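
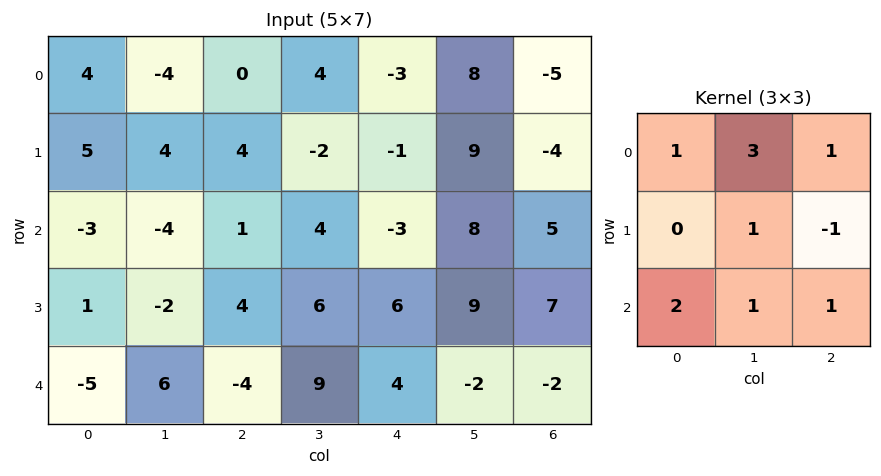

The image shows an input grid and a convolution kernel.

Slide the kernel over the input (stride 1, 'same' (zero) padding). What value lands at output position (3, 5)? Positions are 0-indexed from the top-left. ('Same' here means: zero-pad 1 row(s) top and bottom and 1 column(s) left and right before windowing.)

32

The receptive field on the zero-padded input at this output position is [-3 8 5 / 6 9 7 / 4 -2 -2]. Elementwise product with the kernel and sum: -3·1 + 8·3 + 5·1 + 9·1 + 7·-1 + 4·2 + -2·1 + -2·1.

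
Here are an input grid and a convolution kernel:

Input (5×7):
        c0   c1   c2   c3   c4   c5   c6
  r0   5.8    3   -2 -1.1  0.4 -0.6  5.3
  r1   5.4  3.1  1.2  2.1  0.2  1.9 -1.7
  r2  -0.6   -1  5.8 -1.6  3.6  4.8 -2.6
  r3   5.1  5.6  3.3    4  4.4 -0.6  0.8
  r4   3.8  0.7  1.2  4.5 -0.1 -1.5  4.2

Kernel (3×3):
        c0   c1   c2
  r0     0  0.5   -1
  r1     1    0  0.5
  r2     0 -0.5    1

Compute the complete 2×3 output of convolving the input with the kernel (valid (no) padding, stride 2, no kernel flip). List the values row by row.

Output[0,0]: The receptive field on the input at this output position is [5.8 3 -2 / 5.4 3.1 1.2 / -0.6 -1 5.8]. Elementwise product with the kernel and sum: 3·0.5 + -2·-1 + 5.4·1 + 1.2·0.5 + -1·-0.5 + 5.8·1.
Output[0,1]: The receptive field on the input at this output position is [-2 -1.1 0.4 / 1.2 2.1 0.2 / 5.8 -1.6 3.6]. Elementwise product with the kernel and sum: -1.1·0.5 + 0.4·-1 + 1.2·1 + 0.2·0.5 + -1.6·-0.5 + 3.6·1.

15.8 4.75 -11.25
1.3 -1.25 14.75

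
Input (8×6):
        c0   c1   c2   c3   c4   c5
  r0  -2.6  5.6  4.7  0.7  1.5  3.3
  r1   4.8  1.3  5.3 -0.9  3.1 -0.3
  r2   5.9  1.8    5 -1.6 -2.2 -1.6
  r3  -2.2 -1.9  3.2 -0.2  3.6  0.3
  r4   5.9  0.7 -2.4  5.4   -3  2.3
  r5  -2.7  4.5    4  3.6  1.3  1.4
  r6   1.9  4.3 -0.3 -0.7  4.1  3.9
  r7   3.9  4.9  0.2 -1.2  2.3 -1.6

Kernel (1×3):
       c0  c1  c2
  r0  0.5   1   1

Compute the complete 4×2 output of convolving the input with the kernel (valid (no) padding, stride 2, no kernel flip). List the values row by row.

9 4.55
9.75 -1.3
1.25 1.2
4.95 3.25

Output[0,0]: The receptive field on the input at this output position is [-2.6 5.6 4.7]. Elementwise product with the kernel and sum: -2.6·0.5 + 5.6·1 + 4.7·1.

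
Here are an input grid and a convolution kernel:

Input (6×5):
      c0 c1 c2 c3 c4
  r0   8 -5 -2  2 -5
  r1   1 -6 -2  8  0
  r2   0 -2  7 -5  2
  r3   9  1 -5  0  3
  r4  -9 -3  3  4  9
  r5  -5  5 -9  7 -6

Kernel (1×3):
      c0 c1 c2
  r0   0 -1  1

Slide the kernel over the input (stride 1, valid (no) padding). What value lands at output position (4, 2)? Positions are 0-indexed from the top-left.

5

The receptive field on the input at this output position is [3 4 9]. Elementwise product with the kernel and sum: 4·-1 + 9·1.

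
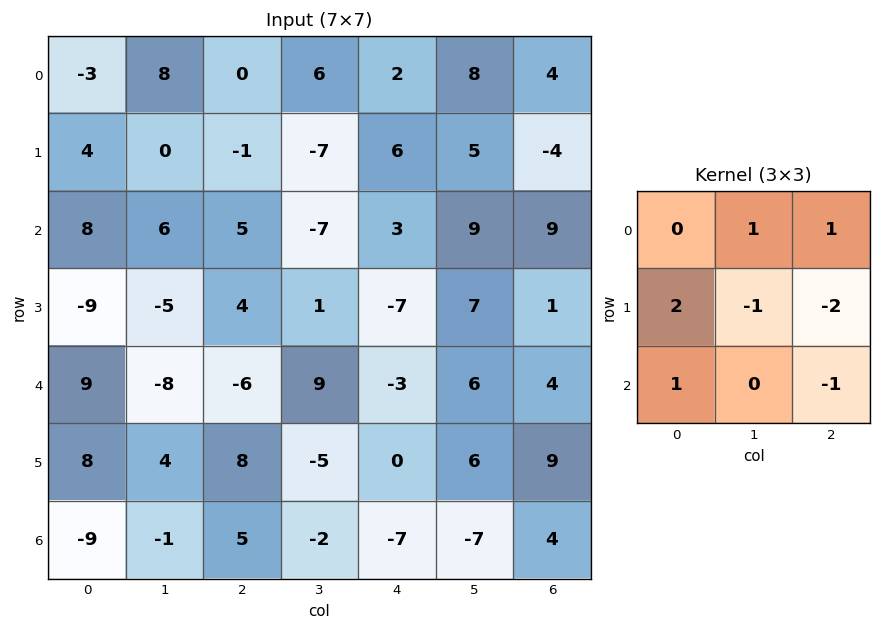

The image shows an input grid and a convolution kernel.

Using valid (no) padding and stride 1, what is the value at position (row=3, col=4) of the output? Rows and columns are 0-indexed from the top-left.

-21

The receptive field on the input at this output position is [-7 7 1 / -3 6 4 / 0 6 9]. Elementwise product with the kernel and sum: 7·1 + 1·1 + -3·2 + 6·-1 + 4·-2 + 0·1 + 9·-1.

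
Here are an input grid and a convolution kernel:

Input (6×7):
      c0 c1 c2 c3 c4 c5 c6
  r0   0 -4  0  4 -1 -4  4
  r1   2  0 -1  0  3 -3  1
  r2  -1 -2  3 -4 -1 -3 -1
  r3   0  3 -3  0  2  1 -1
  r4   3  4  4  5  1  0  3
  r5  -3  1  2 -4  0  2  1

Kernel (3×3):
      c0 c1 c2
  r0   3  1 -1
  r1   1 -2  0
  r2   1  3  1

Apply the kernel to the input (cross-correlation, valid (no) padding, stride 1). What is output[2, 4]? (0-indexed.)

The receptive field on the input at this output position is [-1 -3 -1 / 2 1 -1 / 1 0 3]. Elementwise product with the kernel and sum: -1·3 + -3·1 + -1·-1 + 2·1 + 1·-2 + 1·1 + 0·3 + 3·1.

-1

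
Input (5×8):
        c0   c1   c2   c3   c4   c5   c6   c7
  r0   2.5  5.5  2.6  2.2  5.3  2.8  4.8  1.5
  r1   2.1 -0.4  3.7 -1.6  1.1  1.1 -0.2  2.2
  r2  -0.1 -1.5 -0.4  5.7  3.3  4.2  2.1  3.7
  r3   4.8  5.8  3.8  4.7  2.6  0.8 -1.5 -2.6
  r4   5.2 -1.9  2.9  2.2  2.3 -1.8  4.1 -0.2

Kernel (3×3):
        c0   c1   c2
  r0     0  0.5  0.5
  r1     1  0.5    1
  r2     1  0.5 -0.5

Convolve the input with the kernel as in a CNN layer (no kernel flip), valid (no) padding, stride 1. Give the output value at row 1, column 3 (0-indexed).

18.25

The receptive field on the input at this output position is [-1.6 1.1 1.1 / 5.7 3.3 4.2 / 4.7 2.6 0.8]. Elementwise product with the kernel and sum: 1.1·0.5 + 1.1·0.5 + 5.7·1 + 3.3·0.5 + 4.2·1 + 4.7·1 + 2.6·0.5 + 0.8·-0.5.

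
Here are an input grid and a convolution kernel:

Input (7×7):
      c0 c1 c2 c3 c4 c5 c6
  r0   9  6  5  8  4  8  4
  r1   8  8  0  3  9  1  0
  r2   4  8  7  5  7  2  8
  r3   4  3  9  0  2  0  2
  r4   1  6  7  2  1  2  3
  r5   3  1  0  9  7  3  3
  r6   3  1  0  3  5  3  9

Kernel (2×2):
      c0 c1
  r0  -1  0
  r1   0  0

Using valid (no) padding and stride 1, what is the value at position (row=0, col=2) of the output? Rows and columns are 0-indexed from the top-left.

The receptive field on the input at this output position is [5 8 / 0 3]. Elementwise product with the kernel and sum: 5·-1.

-5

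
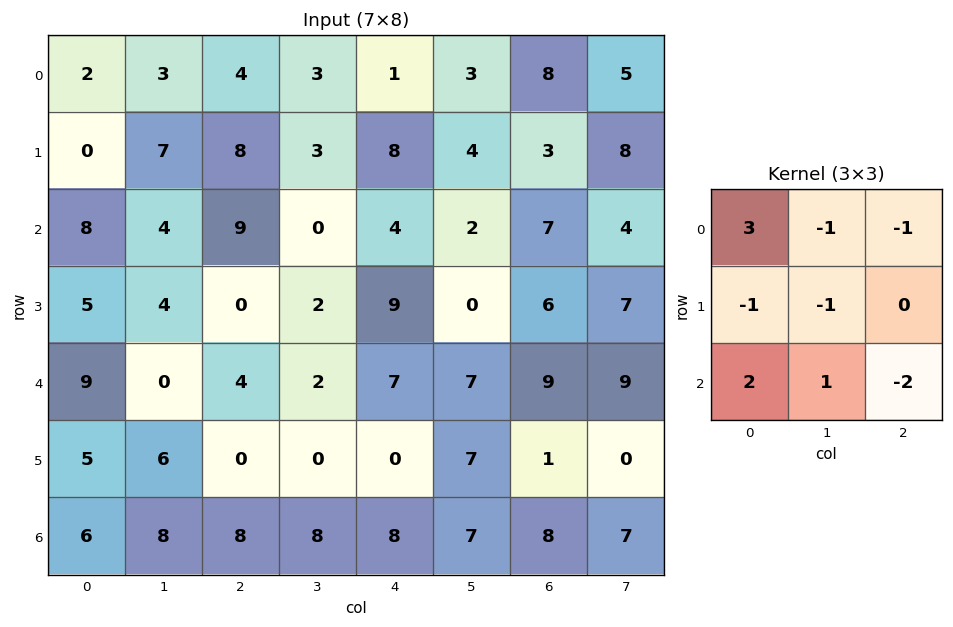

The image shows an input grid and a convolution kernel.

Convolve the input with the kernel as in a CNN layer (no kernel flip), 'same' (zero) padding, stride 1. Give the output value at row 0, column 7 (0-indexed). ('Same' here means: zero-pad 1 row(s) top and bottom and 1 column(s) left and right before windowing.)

The receptive field on the zero-padded input at this output position is [0 0 0 / 8 5 0 / 3 8 0]. Elementwise product with the kernel and sum: 0·3 + 0·-1 + 0·-1 + 8·-1 + 5·-1 + 3·2 + 8·1 + 0·-2.

1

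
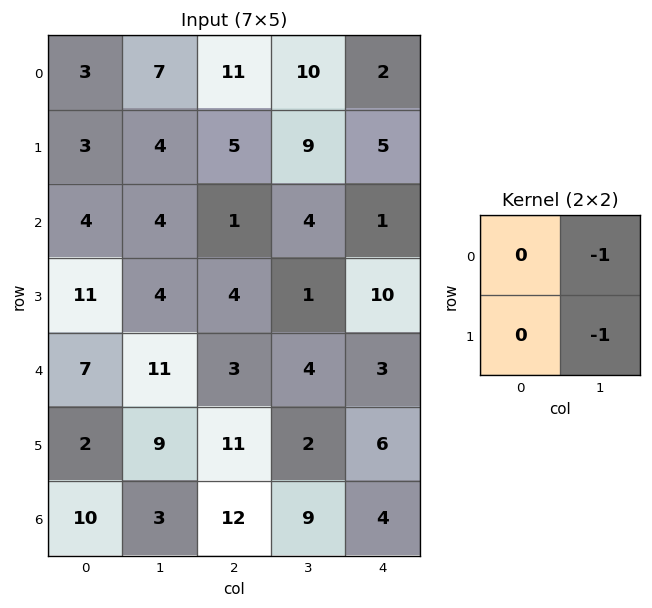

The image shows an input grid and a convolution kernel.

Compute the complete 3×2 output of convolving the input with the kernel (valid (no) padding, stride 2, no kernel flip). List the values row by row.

Output[0,0]: The receptive field on the input at this output position is [3 7 / 3 4]. Elementwise product with the kernel and sum: 7·-1 + 4·-1.

-11 -19
-8 -5
-20 -6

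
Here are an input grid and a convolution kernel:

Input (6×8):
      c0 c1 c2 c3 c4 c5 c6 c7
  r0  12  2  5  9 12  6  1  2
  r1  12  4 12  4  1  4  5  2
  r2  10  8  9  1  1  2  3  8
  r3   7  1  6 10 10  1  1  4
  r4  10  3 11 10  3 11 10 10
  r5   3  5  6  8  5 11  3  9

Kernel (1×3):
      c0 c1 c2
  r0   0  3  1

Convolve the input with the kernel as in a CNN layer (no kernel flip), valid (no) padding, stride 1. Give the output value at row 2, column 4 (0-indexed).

The receptive field on the input at this output position is [1 2 3]. Elementwise product with the kernel and sum: 2·3 + 3·1.

9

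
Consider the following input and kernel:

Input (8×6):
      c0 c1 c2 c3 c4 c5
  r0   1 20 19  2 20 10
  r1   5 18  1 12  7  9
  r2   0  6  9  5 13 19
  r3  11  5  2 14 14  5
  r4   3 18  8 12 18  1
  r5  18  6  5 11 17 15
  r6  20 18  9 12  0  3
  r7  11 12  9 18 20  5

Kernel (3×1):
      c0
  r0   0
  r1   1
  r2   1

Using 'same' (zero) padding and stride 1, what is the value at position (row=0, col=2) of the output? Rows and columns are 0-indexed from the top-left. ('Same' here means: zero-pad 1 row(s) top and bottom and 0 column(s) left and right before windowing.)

20

The receptive field on the zero-padded input at this output position is [0 / 19 / 1]. Elementwise product with the kernel and sum: 19·1 + 1·1.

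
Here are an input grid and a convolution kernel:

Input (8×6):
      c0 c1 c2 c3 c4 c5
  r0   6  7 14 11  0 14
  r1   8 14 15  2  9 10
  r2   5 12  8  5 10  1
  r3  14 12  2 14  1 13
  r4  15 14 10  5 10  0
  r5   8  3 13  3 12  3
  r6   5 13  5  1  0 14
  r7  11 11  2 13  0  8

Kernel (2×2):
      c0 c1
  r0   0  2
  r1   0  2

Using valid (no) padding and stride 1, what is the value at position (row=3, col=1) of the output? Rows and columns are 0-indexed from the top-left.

The receptive field on the input at this output position is [12 2 / 14 10]. Elementwise product with the kernel and sum: 2·2 + 10·2.

24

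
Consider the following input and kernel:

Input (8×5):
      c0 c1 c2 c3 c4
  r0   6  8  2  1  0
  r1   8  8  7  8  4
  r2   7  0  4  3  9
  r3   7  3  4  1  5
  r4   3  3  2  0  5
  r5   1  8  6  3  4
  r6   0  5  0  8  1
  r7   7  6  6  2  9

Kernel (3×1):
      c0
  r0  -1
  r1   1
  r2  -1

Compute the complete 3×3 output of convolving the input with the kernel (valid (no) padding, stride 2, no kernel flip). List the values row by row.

-5 1 -5
-3 -2 -9
-2 4 -2

Output[0,0]: The receptive field on the input at this output position is [6 / 8 / 7]. Elementwise product with the kernel and sum: 6·-1 + 8·1 + 7·-1.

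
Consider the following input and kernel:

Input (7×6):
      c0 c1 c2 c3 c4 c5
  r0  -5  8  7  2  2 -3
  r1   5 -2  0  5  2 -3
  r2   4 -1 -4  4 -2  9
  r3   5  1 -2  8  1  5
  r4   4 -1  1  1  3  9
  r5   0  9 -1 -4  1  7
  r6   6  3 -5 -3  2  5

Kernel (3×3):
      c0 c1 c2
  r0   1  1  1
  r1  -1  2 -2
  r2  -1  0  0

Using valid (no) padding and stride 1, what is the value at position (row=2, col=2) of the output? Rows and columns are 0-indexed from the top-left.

13

The receptive field on the input at this output position is [-4 4 -2 / -2 8 1 / 1 1 3]. Elementwise product with the kernel and sum: -4·1 + 4·1 + -2·1 + -2·-1 + 8·2 + 1·-2 + 1·-1.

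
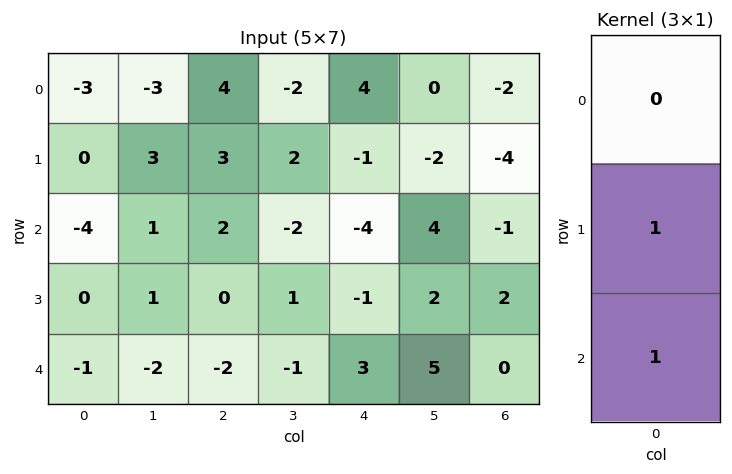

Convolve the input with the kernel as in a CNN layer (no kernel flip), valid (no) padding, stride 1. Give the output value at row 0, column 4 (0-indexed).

The receptive field on the input at this output position is [4 / -1 / -4]. Elementwise product with the kernel and sum: -1·1 + -4·1.

-5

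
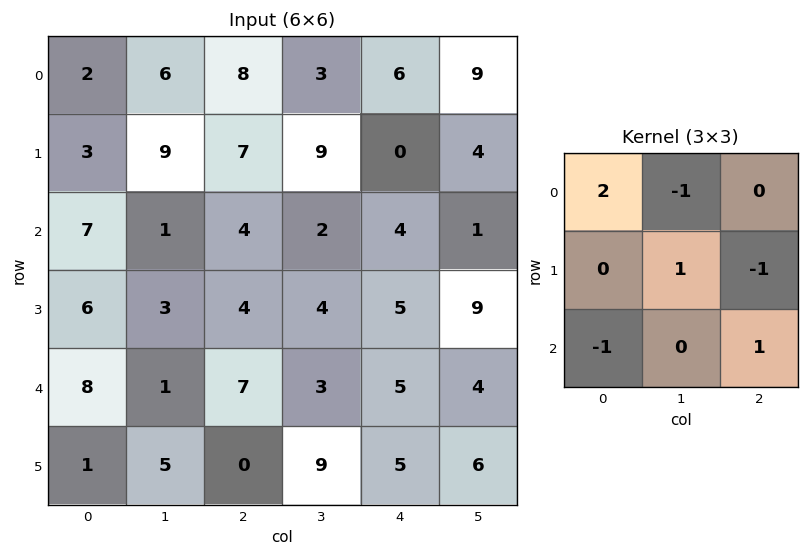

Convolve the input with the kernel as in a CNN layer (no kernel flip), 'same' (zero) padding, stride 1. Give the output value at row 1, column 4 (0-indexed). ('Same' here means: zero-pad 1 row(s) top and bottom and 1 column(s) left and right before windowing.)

-5

The receptive field on the zero-padded input at this output position is [3 6 9 / 9 0 4 / 2 4 1]. Elementwise product with the kernel and sum: 3·2 + 6·-1 + 0·1 + 4·-1 + 2·-1 + 1·1.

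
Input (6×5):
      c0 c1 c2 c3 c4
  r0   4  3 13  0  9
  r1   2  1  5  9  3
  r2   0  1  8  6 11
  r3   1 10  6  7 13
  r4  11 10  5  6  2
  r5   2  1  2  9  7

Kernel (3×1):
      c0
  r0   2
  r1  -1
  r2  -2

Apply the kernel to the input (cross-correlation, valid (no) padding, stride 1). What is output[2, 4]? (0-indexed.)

5

The receptive field on the input at this output position is [11 / 13 / 2]. Elementwise product with the kernel and sum: 11·2 + 13·-1 + 2·-2.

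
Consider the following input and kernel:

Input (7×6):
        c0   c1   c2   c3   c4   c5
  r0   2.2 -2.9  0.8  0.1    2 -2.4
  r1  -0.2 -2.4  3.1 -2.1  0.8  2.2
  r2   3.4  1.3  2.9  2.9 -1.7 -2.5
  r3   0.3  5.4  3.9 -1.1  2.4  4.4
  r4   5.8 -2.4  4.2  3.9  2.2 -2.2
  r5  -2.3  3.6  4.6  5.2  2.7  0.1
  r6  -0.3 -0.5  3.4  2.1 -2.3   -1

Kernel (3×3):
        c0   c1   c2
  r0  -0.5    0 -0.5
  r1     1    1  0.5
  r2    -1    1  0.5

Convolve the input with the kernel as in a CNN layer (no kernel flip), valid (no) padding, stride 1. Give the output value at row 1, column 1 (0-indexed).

The receptive field on the input at this output position is [-2.4 3.1 -2.1 / 1.3 2.9 2.9 / 5.4 3.9 -1.1]. Elementwise product with the kernel and sum: -2.4·-0.5 + -2.1·-0.5 + 1.3·1 + 2.9·1 + 2.9·0.5 + 5.4·-1 + 3.9·1 + -1.1·0.5.

5.85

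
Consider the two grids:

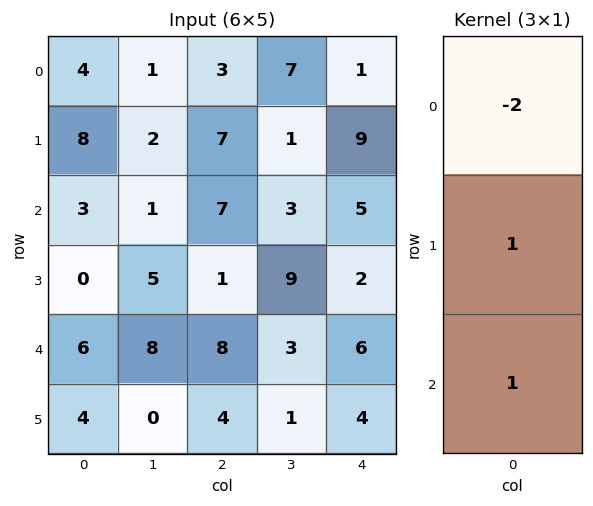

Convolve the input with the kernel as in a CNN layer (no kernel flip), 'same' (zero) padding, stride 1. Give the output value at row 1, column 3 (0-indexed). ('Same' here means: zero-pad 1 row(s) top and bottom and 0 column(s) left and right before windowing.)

The receptive field on the zero-padded input at this output position is [7 / 1 / 3]. Elementwise product with the kernel and sum: 7·-2 + 1·1 + 3·1.

-10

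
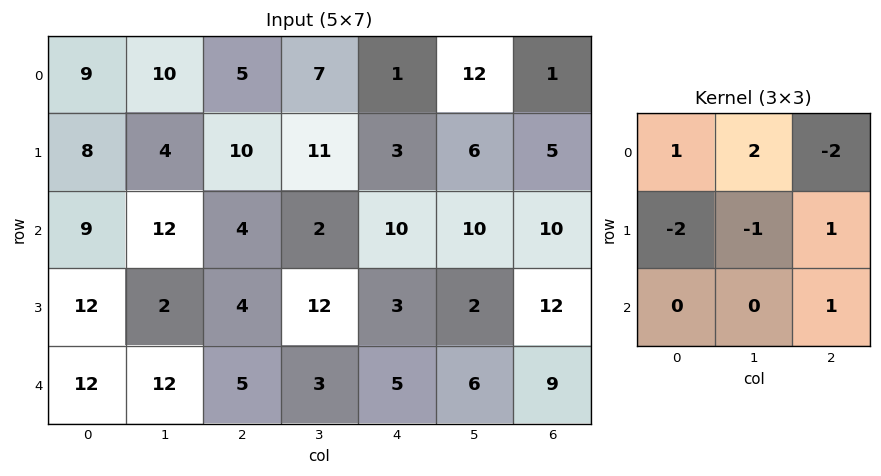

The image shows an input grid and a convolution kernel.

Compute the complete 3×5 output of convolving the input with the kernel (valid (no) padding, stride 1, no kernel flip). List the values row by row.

Output[0,0]: The receptive field on the input at this output position is [9 10 5 / 8 4 10 / 9 12 4]. Elementwise product with the kernel and sum: 9·1 + 10·2 + 5·-2 + 8·-2 + 4·-1 + 10·1 + 4·1.

13 1 -1 -24 26
-26 -12 29 3 -3
8 23 -24 -17 23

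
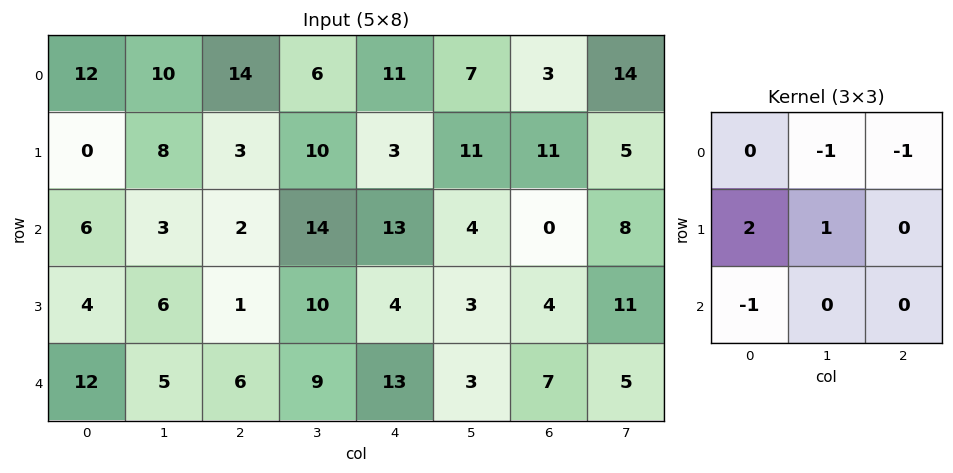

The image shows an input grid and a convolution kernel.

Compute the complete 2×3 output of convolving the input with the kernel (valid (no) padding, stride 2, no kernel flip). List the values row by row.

Output[0,0]: The receptive field on the input at this output position is [12 10 14 / 0 8 3 / 6 3 2]. Elementwise product with the kernel and sum: 10·-1 + 14·-1 + 0·2 + 8·1 + 6·-1.
Output[0,1]: The receptive field on the input at this output position is [14 6 11 / 3 10 3 / 2 14 13]. Elementwise product with the kernel and sum: 6·-1 + 11·-1 + 3·2 + 10·1 + 2·-1.

-22 -3 -6
-3 -21 -6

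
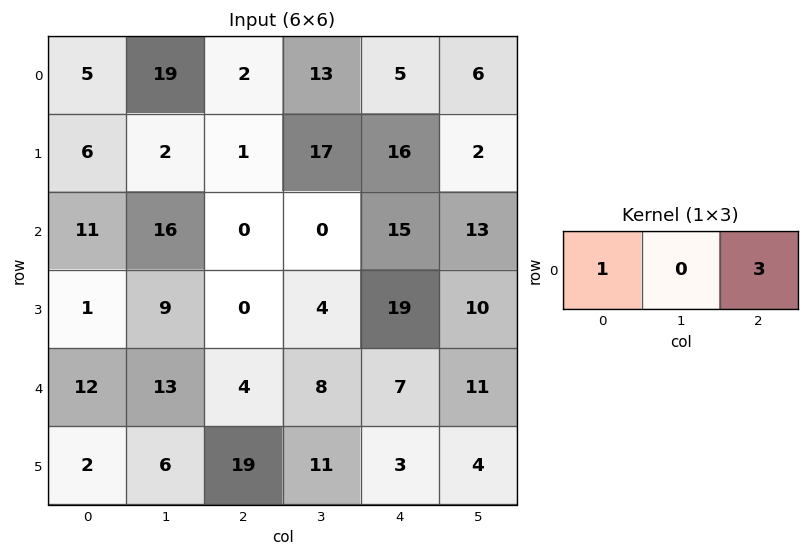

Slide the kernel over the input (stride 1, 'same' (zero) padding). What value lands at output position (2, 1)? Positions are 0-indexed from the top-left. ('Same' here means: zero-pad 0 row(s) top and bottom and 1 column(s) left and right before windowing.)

The receptive field on the zero-padded input at this output position is [11 16 0]. Elementwise product with the kernel and sum: 11·1 + 0·3.

11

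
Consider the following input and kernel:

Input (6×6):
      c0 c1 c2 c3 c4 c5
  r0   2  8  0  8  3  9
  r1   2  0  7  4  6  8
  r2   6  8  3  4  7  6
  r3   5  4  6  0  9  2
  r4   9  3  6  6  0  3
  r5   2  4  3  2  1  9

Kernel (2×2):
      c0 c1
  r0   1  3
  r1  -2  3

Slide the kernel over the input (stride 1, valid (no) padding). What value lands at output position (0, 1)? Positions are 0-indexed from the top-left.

The receptive field on the input at this output position is [8 0 / 0 7]. Elementwise product with the kernel and sum: 8·1 + 0·3 + 0·-2 + 7·3.

29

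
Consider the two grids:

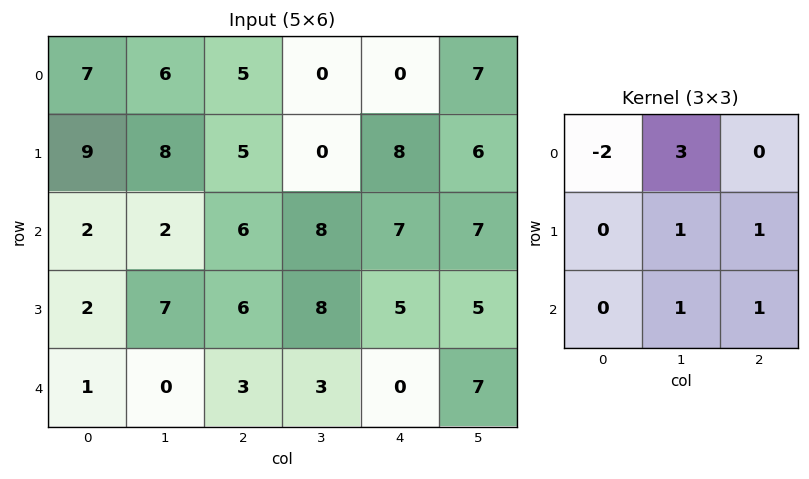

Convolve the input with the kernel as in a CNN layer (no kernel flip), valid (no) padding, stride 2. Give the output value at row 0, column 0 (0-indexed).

25

The receptive field on the input at this output position is [7 6 5 / 9 8 5 / 2 2 6]. Elementwise product with the kernel and sum: 7·-2 + 6·3 + 8·1 + 5·1 + 2·1 + 6·1.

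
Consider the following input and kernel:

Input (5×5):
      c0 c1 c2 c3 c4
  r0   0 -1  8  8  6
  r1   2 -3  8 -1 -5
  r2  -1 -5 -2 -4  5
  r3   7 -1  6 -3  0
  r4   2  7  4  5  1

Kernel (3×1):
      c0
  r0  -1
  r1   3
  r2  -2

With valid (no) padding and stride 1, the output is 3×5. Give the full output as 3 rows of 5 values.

Output[0,0]: The receptive field on the input at this output position is [0 / 2 / -1]. Elementwise product with the kernel and sum: 0·-1 + 2·3 + -1·-2.
Output[0,1]: The receptive field on the input at this output position is [-1 / -3 / -5]. Elementwise product with the kernel and sum: -1·-1 + -3·3 + -5·-2.

8 2 20 -3 -31
-19 -10 -26 -5 20
18 -12 12 -15 -7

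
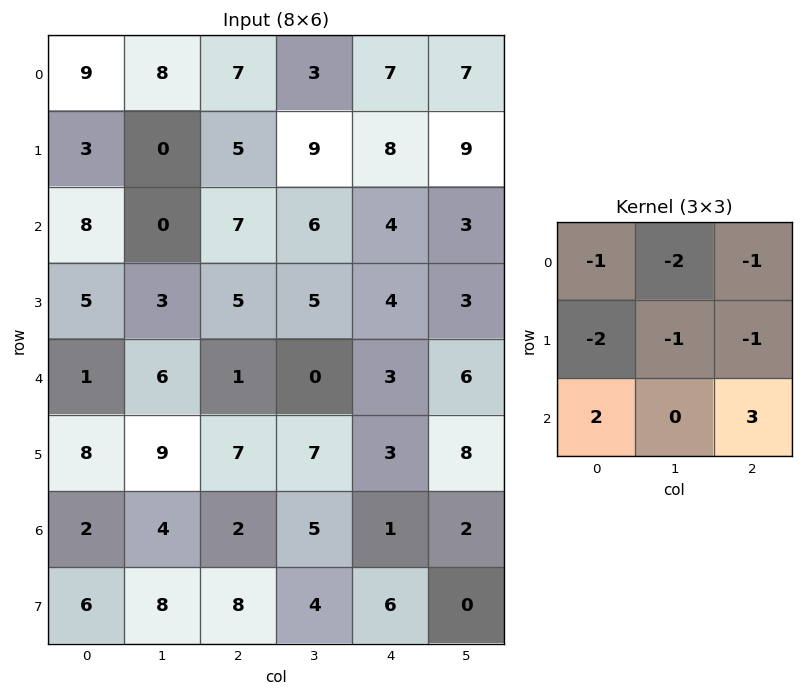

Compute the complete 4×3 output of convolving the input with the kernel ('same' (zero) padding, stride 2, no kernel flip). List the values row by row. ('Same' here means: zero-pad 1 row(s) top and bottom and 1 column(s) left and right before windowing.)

Output[0,0]: The receptive field on the zero-padded input at this output position is [0 0 0 / 0 9 8 / 0 3 0]. Elementwise product with the kernel and sum: 0·-1 + 0·-2 + 0·-1 + 0·-2 + 9·-1 + 8·-1 + 0·2 + 0·3.
Output[0,1]: The receptive field on the zero-padded input at this output position is [0 0 0 / 8 7 3 / 0 5 9]. Elementwise product with the kernel and sum: 0·-1 + 0·-2 + 0·-1 + 8·-2 + 7·-1 + 3·-1 + 0·2 + 9·3.

-17 1 25
-5 -11 -34
7 8 13
-7 -17 -26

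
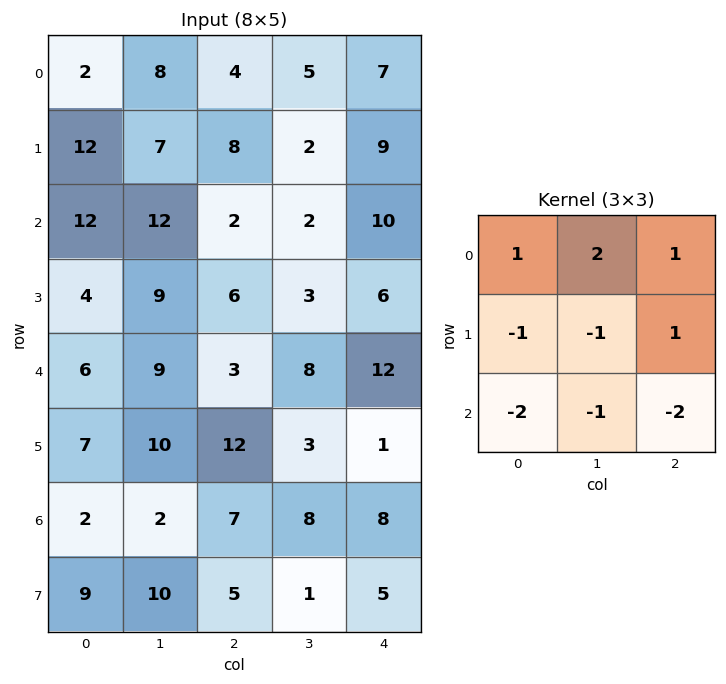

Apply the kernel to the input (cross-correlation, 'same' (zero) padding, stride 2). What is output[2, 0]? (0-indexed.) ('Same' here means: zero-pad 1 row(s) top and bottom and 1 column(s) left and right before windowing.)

The receptive field on the zero-padded input at this output position is [0 4 9 / 0 6 9 / 0 7 10]. Elementwise product with the kernel and sum: 0·1 + 4·2 + 9·1 + 0·-1 + 6·-1 + 9·1 + 0·-2 + 7·-1 + 10·-2.

-7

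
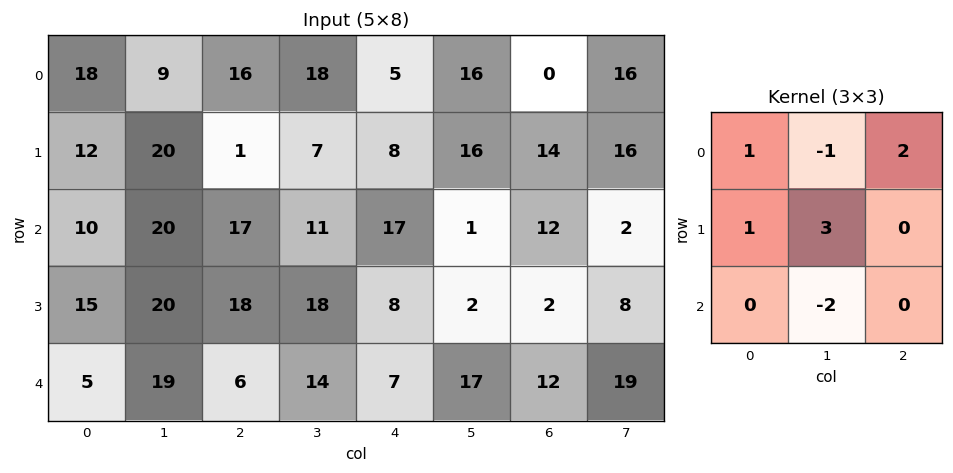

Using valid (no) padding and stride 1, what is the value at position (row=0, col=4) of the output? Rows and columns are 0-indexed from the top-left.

The receptive field on the input at this output position is [5 16 0 / 8 16 14 / 17 1 12]. Elementwise product with the kernel and sum: 5·1 + 16·-1 + 0·2 + 8·1 + 16·3 + 1·-2.

43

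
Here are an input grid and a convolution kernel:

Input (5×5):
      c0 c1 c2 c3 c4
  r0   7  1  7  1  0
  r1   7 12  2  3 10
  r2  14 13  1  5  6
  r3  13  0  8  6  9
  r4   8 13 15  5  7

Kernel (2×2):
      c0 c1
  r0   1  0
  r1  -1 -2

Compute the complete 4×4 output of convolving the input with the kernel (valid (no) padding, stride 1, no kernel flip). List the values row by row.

Output[0,0]: The receptive field on the input at this output position is [7 1 / 7 12]. Elementwise product with the kernel and sum: 7·1 + 7·-1 + 12·-2.
Output[0,1]: The receptive field on the input at this output position is [1 7 / 12 2]. Elementwise product with the kernel and sum: 1·1 + 12·-1 + 2·-2.

-24 -15 -1 -22
-33 -3 -9 -14
1 -3 -19 -19
-21 -43 -17 -13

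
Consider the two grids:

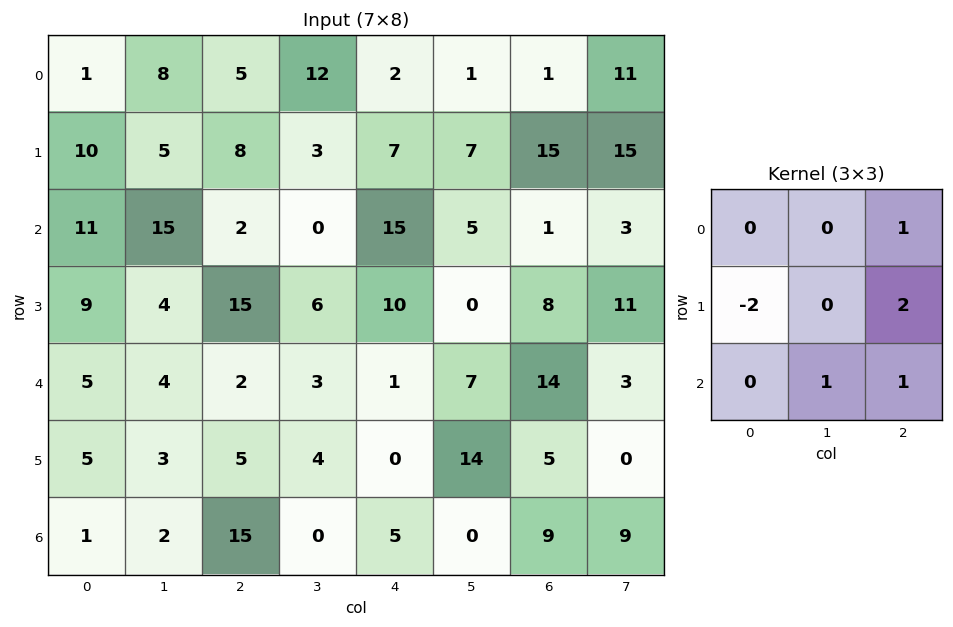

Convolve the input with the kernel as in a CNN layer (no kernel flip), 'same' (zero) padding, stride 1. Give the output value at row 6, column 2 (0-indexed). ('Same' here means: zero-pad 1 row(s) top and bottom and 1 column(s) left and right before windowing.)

The receptive field on the zero-padded input at this output position is [3 5 4 / 2 15 0 / 0 0 0]. Elementwise product with the kernel and sum: 4·1 + 2·-2 + 0·2 + 0·1 + 0·1.

0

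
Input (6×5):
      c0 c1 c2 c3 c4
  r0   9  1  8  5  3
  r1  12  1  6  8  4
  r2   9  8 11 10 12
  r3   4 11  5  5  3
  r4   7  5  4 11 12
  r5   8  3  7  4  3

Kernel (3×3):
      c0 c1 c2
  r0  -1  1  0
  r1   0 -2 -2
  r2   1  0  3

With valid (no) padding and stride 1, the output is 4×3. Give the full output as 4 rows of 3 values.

Output[0,0]: The receptive field on the input at this output position is [9 1 8 / 12 1 6 / 9 8 11]. Elementwise product with the kernel and sum: 9·-1 + 1·1 + 1·-2 + 6·-2 + 9·1 + 11·3.

20 17 20
-30 -11 -28
-14 21 23
18 -21 -30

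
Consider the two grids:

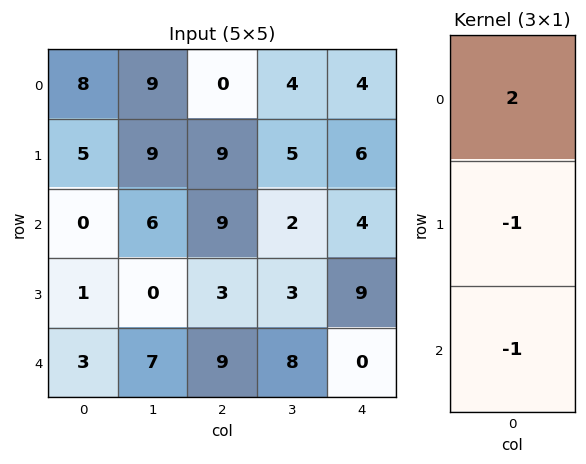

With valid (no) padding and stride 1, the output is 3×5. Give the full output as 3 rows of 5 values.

Output[0,0]: The receptive field on the input at this output position is [8 / 5 / 0]. Elementwise product with the kernel and sum: 8·2 + 5·-1 + 0·-1.

11 3 -18 1 -2
9 12 6 5 -1
-4 5 6 -7 -1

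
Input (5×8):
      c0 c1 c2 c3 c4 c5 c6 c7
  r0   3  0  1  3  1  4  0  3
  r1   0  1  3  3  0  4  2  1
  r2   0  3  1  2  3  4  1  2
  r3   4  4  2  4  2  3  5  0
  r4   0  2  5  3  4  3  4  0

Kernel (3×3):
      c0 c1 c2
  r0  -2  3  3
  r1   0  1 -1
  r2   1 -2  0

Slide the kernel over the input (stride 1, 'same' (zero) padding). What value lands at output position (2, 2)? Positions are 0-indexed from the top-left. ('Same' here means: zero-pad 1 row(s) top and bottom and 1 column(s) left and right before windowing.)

The receptive field on the zero-padded input at this output position is [1 3 3 / 3 1 2 / 4 2 4]. Elementwise product with the kernel and sum: 1·-2 + 3·3 + 3·3 + 1·1 + 2·-1 + 4·1 + 2·-2.

15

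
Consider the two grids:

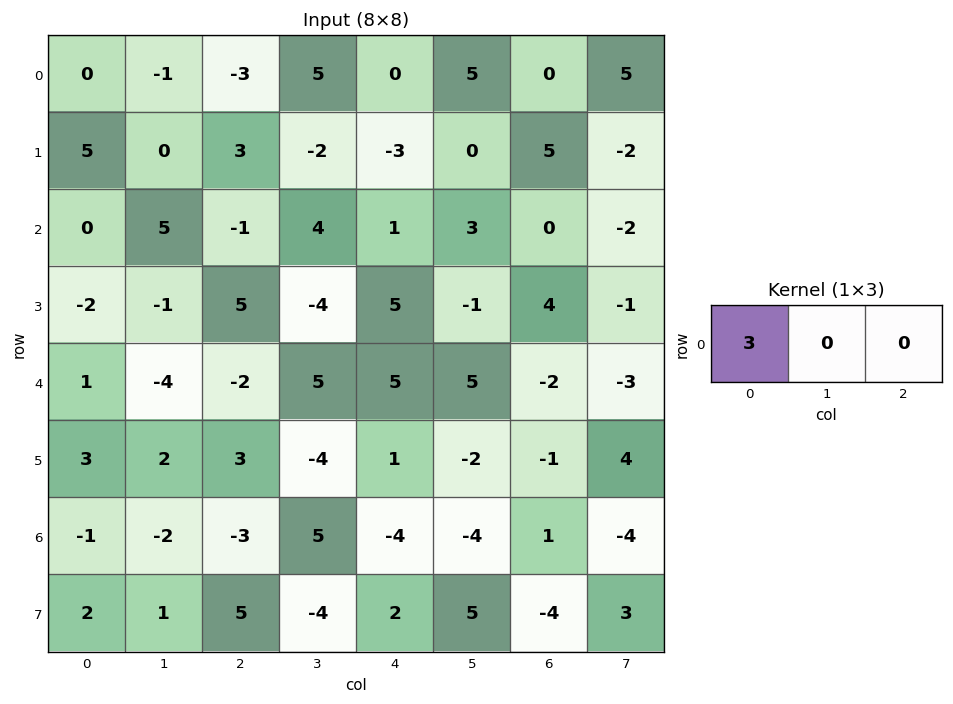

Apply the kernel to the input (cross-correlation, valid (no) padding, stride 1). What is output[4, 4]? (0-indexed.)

The receptive field on the input at this output position is [5 5 -2]. Elementwise product with the kernel and sum: 5·3.

15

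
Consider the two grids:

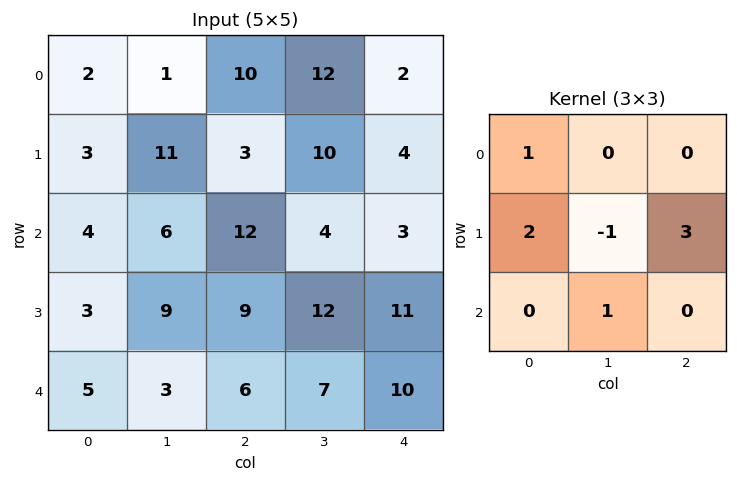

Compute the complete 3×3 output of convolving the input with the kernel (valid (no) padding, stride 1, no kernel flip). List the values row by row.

Output[0,0]: The receptive field on the input at this output position is [2 1 10 / 3 11 3 / 4 6 12]. Elementwise product with the kernel and sum: 2·1 + 3·2 + 11·-1 + 3·3 + 6·1.
Output[0,1]: The receptive field on the input at this output position is [1 10 12 / 11 3 10 / 6 12 4]. Elementwise product with the kernel and sum: 1·1 + 11·2 + 3·-1 + 10·3 + 12·1.

12 62 22
50 32 44
31 57 58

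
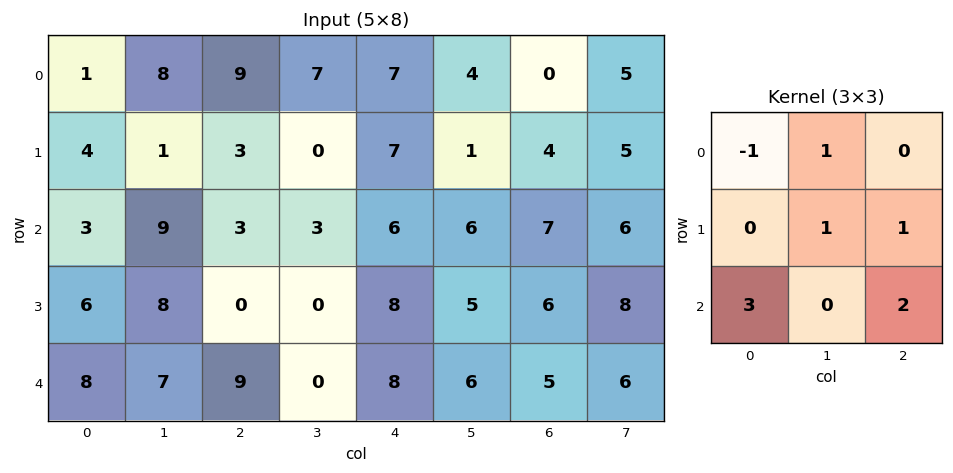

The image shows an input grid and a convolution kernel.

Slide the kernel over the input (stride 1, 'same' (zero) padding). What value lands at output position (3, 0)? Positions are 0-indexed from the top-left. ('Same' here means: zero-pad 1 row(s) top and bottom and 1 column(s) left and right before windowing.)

31

The receptive field on the zero-padded input at this output position is [0 3 9 / 0 6 8 / 0 8 7]. Elementwise product with the kernel and sum: 0·-1 + 3·1 + 6·1 + 8·1 + 0·3 + 7·2.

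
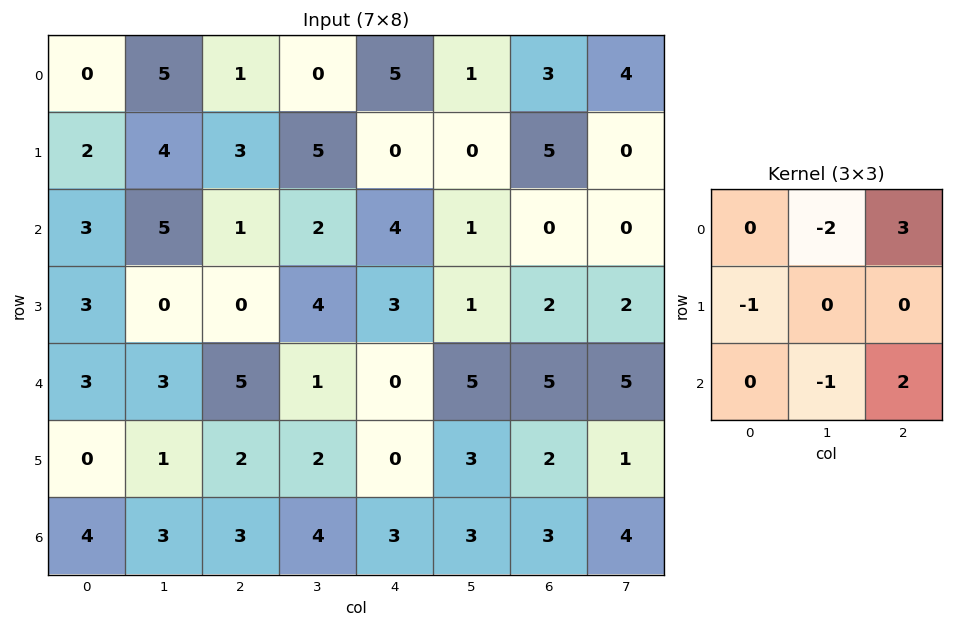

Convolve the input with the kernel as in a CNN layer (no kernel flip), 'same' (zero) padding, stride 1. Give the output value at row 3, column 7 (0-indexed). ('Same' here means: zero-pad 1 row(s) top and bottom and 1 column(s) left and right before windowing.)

The receptive field on the zero-padded input at this output position is [0 0 0 / 2 2 0 / 5 5 0]. Elementwise product with the kernel and sum: 0·-2 + 0·3 + 2·-1 + 5·-1 + 0·2.

-7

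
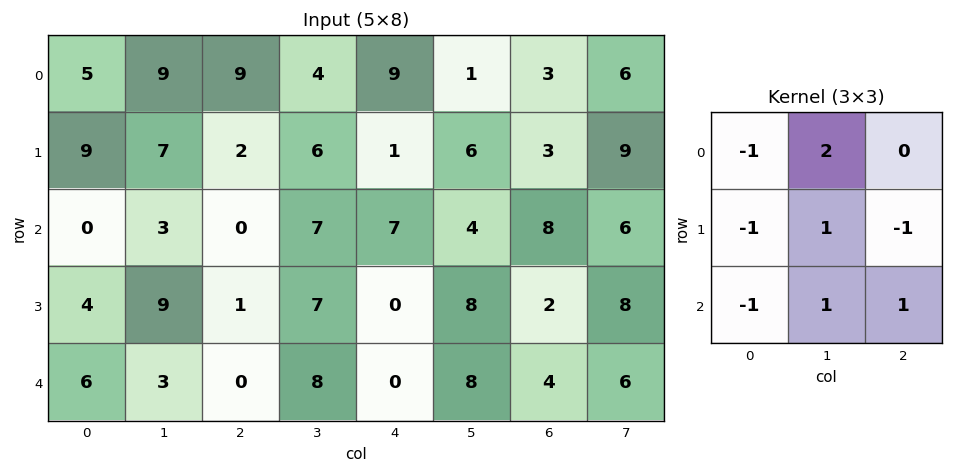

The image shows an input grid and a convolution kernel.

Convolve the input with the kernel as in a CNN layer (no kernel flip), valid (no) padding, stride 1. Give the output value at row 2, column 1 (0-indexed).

-13

The receptive field on the input at this output position is [3 0 7 / 9 1 7 / 3 0 8]. Elementwise product with the kernel and sum: 3·-1 + 0·2 + 9·-1 + 1·1 + 7·-1 + 3·-1 + 0·1 + 8·1.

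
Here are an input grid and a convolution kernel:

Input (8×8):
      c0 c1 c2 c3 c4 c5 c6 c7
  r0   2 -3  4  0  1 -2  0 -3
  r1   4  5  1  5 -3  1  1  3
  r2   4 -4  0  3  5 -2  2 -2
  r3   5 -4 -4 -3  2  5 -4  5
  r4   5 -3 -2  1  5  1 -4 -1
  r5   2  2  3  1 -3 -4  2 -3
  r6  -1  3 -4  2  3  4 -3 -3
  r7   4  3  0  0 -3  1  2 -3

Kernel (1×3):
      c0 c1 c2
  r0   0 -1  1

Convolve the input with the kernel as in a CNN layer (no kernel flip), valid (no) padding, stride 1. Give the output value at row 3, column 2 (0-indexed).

5

The receptive field on the input at this output position is [-4 -3 2]. Elementwise product with the kernel and sum: -3·-1 + 2·1.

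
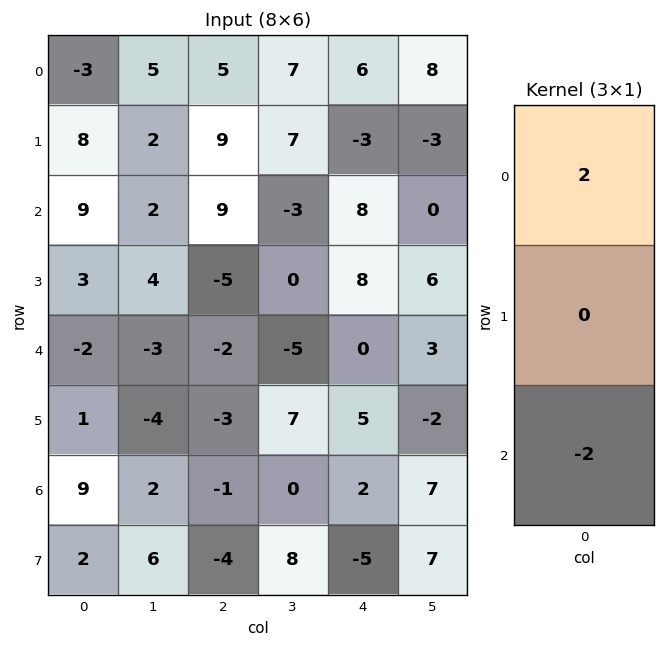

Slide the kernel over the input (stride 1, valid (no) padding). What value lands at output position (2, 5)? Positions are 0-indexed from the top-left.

The receptive field on the input at this output position is [0 / 6 / 3]. Elementwise product with the kernel and sum: 0·2 + 3·-2.

-6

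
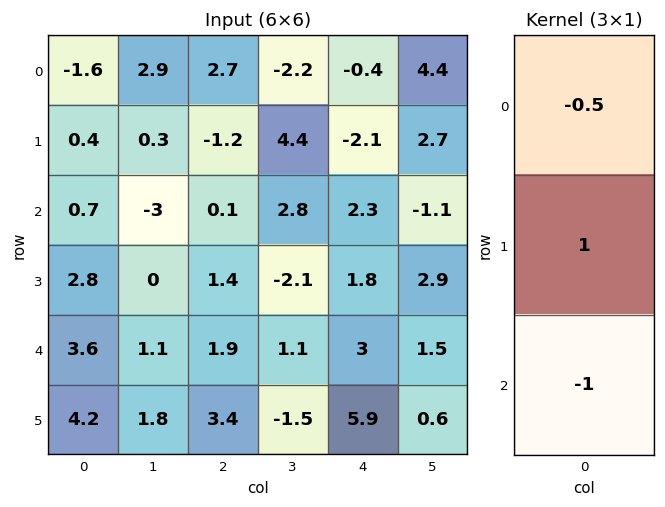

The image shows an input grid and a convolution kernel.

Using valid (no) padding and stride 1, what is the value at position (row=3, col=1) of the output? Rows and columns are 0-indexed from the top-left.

-0.7

The receptive field on the input at this output position is [0 / 1.1 / 1.8]. Elementwise product with the kernel and sum: 0·-0.5 + 1.1·1 + 1.8·-1.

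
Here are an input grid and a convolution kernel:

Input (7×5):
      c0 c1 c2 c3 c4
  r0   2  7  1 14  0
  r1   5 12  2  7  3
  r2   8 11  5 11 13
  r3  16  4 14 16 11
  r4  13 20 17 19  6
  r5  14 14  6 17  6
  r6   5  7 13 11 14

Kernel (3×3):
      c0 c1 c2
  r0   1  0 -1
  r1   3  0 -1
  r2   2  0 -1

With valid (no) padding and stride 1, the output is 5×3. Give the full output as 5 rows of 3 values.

25 33 1
40 19 18
46 17 51
46 40 54
29 29 35

Output[0,0]: The receptive field on the input at this output position is [2 7 1 / 5 12 2 / 8 11 5]. Elementwise product with the kernel and sum: 2·1 + 1·-1 + 5·3 + 2·-1 + 8·2 + 5·-1.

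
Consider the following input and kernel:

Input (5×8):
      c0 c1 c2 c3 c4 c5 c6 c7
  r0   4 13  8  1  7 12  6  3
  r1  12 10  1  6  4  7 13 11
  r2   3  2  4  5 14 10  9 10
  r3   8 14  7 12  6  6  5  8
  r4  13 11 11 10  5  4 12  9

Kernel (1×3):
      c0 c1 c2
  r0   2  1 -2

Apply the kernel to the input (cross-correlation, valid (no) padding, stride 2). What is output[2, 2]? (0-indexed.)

-10

The receptive field on the input at this output position is [5 4 12]. Elementwise product with the kernel and sum: 5·2 + 4·1 + 12·-2.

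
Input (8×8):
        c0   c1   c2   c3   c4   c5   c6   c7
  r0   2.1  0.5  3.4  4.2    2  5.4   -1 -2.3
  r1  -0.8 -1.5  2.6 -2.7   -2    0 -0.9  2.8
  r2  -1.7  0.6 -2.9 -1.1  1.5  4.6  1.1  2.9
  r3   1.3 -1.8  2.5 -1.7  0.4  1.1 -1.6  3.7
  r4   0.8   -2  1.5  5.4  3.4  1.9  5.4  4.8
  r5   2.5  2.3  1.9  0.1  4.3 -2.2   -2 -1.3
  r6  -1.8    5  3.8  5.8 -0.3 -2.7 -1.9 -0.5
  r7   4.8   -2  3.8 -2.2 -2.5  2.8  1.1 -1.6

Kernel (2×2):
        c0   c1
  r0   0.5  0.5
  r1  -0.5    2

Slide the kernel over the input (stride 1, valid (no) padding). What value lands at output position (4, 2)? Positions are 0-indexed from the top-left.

The receptive field on the input at this output position is [1.5 5.4 / 1.9 0.1]. Elementwise product with the kernel and sum: 1.5·0.5 + 5.4·0.5 + 1.9·-0.5 + 0.1·2.

2.7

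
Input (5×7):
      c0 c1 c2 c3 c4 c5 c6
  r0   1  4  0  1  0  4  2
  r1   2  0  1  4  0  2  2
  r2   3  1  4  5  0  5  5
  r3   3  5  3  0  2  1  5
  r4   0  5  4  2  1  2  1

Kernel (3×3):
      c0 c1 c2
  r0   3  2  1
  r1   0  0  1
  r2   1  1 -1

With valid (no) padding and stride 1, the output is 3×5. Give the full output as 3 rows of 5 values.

Output[0,0]: The receptive field on the input at this output position is [1 4 0 / 2 0 1 / 3 1 4]. Elementwise product with the kernel and sum: 1·3 + 4·2 + 0·1 + 1·1 + 3·1 + 1·1 + 4·-1.

12 17 11 9 12
16 19 12 20 9
19 23 29 22 22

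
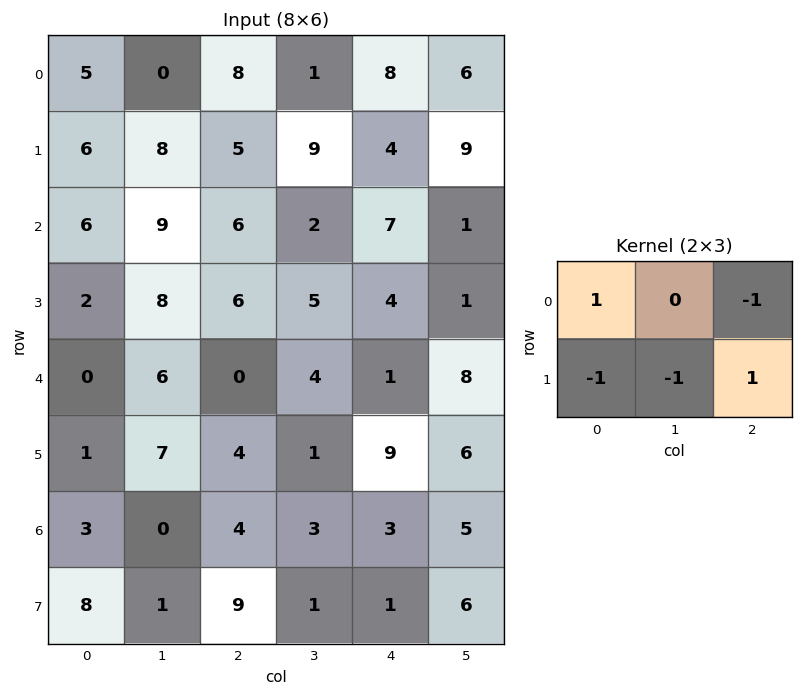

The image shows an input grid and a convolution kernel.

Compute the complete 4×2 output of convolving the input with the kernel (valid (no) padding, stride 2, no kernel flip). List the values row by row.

Output[0,0]: The receptive field on the input at this output position is [5 0 8 / 6 8 5]. Elementwise product with the kernel and sum: 5·1 + 8·-1 + 6·-1 + 8·-1 + 5·1.
Output[0,1]: The receptive field on the input at this output position is [8 1 8 / 5 9 4]. Elementwise product with the kernel and sum: 8·1 + 8·-1 + 5·-1 + 9·-1 + 4·1.

-12 -10
-4 -8
-4 3
-1 -8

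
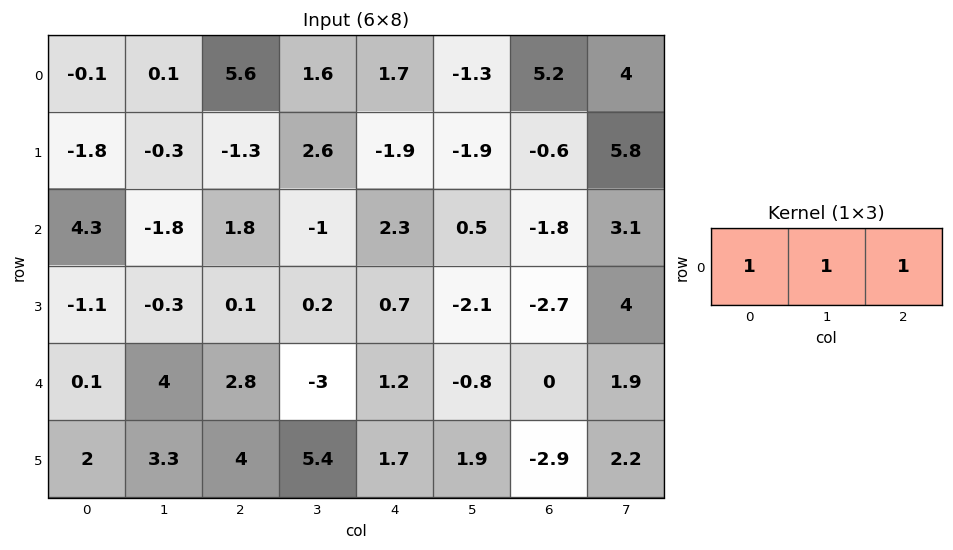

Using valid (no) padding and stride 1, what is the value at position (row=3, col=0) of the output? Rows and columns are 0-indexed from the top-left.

-1.3

The receptive field on the input at this output position is [-1.1 -0.3 0.1]. Elementwise product with the kernel and sum: -1.1·1 + -0.3·1 + 0.1·1.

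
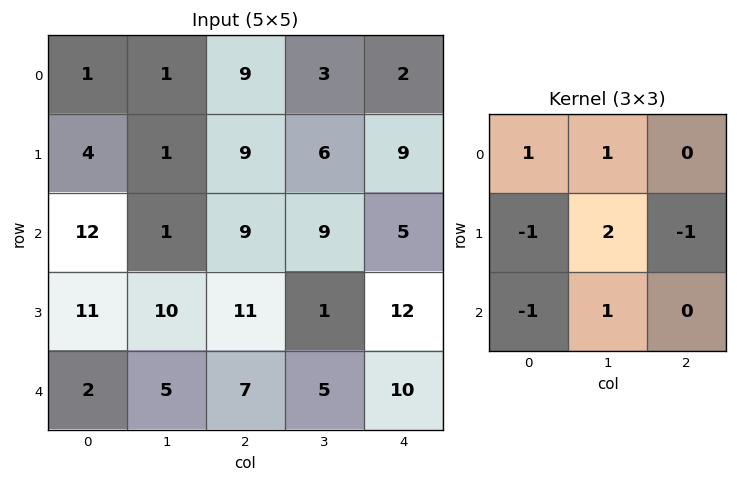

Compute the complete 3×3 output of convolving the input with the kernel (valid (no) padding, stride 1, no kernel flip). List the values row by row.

Output[0,0]: The receptive field on the input at this output position is [1 1 9 / 4 1 9 / 12 1 9]. Elementwise product with the kernel and sum: 1·1 + 1·1 + 4·-1 + 1·2 + 9·-1 + 12·-1 + 1·1.

-20 29 6
-15 19 9
14 23 -5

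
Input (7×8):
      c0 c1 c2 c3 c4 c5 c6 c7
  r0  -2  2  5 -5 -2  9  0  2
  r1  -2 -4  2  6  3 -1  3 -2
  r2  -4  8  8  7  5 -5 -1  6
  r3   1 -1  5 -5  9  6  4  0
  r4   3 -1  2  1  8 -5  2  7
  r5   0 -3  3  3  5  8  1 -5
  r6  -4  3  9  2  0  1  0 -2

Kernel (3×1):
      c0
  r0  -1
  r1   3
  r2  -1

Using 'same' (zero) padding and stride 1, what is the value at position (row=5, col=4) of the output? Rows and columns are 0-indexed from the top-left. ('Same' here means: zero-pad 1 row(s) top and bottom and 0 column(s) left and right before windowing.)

The receptive field on the zero-padded input at this output position is [8 / 5 / 0]. Elementwise product with the kernel and sum: 8·-1 + 5·3 + 0·-1.

7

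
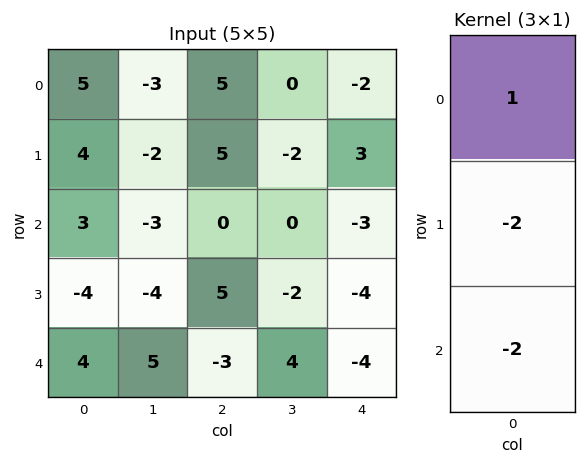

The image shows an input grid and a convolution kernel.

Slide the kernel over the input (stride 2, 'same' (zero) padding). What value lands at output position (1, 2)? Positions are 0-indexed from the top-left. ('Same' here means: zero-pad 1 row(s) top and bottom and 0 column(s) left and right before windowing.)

The receptive field on the zero-padded input at this output position is [3 / -3 / -4]. Elementwise product with the kernel and sum: 3·1 + -3·-2 + -4·-2.

17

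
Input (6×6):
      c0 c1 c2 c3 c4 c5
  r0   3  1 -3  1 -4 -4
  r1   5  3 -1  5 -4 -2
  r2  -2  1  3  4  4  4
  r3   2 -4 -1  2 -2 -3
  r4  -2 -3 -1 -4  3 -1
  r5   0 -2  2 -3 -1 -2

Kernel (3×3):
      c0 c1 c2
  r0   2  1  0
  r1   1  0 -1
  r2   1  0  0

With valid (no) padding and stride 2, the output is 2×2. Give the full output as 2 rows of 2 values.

Output[0,0]: The receptive field on the input at this output position is [3 1 -3 / 5 3 -1 / -2 1 3]. Elementwise product with the kernel and sum: 3·2 + 1·1 + 5·1 + -1·-1 + -2·1.

11 1
-2 10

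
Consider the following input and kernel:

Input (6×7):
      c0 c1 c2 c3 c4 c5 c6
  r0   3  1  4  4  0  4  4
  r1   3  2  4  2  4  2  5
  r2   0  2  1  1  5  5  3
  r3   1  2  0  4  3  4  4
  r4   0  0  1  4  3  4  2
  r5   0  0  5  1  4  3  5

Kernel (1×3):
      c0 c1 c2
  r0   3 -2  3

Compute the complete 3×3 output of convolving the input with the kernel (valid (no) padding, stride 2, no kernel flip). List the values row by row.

Output[0,0]: The receptive field on the input at this output position is [3 1 4]. Elementwise product with the kernel and sum: 3·3 + 1·-2 + 4·3.
Output[0,1]: The receptive field on the input at this output position is [4 4 0]. Elementwise product with the kernel and sum: 4·3 + 4·-2 + 0·3.

19 4 4
-1 16 14
3 4 7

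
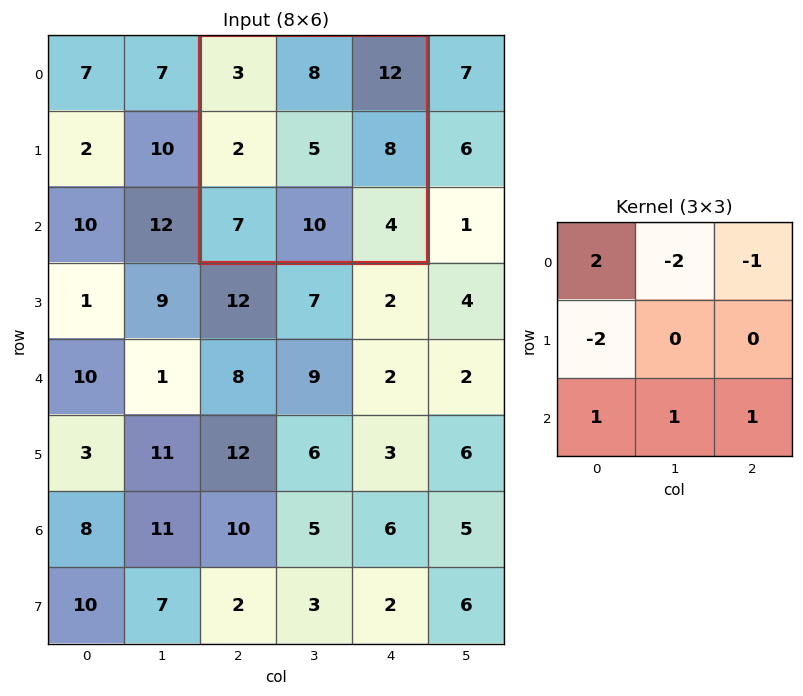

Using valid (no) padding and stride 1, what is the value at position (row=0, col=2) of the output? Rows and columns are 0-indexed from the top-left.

-5

The receptive field on the input at this output position is [3 8 12 / 2 5 8 / 7 10 4]. Elementwise product with the kernel and sum: 3·2 + 8·-2 + 12·-1 + 2·-2 + 7·1 + 10·1 + 4·1.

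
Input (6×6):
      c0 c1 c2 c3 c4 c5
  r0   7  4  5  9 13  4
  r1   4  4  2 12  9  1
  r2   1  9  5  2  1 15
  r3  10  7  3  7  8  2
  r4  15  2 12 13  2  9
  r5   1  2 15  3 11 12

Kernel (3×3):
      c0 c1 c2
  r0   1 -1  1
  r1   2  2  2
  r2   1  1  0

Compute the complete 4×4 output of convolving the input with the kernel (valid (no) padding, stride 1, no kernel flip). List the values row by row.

Output[0,0]: The receptive field on the input at this output position is [7 4 5 / 4 4 2 / 1 9 5]. Elementwise product with the kernel and sum: 7·1 + 4·-1 + 5·1 + 4·2 + 4·2 + 2·2 + 1·1 + 9·1.

38 58 62 47
49 56 25 55
54 54 65 65
67 82 76 63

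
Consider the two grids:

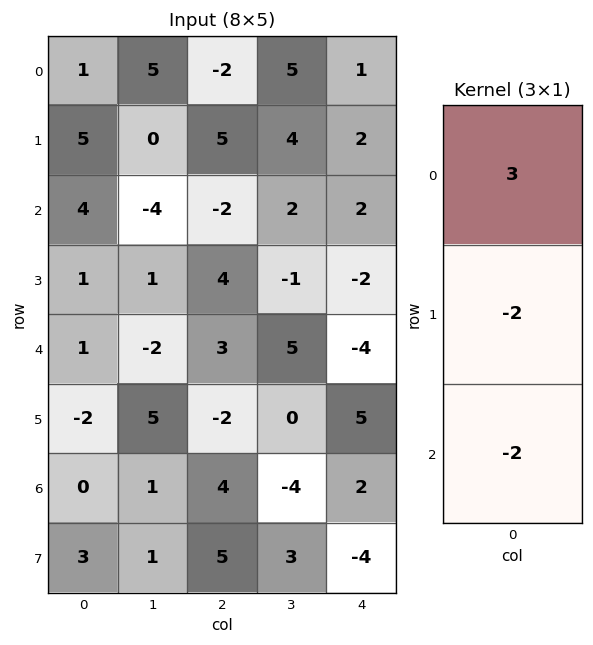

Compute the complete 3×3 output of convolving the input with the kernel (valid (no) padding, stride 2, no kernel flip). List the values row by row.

Output[0,0]: The receptive field on the input at this output position is [1 / 5 / 4]. Elementwise product with the kernel and sum: 1·3 + 5·-2 + 4·-2.
Output[0,1]: The receptive field on the input at this output position is [-2 / 5 / -2]. Elementwise product with the kernel and sum: -2·3 + 5·-2 + -2·-2.

-15 -12 -5
8 -20 18
7 5 -26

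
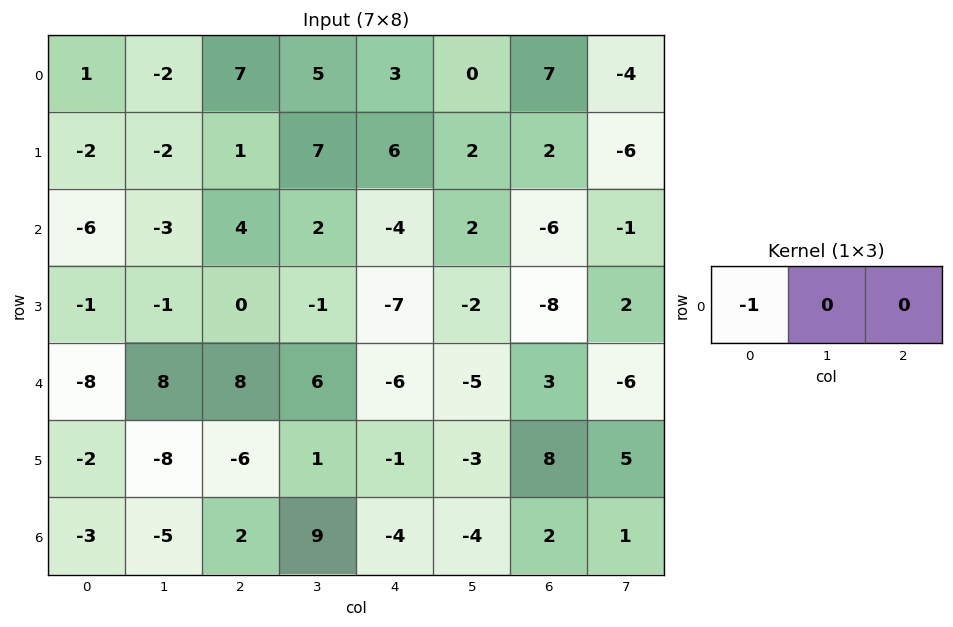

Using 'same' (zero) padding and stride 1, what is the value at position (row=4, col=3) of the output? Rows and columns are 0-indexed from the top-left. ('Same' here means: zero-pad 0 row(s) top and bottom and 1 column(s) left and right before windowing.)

The receptive field on the zero-padded input at this output position is [8 6 -6]. Elementwise product with the kernel and sum: 8·-1.

-8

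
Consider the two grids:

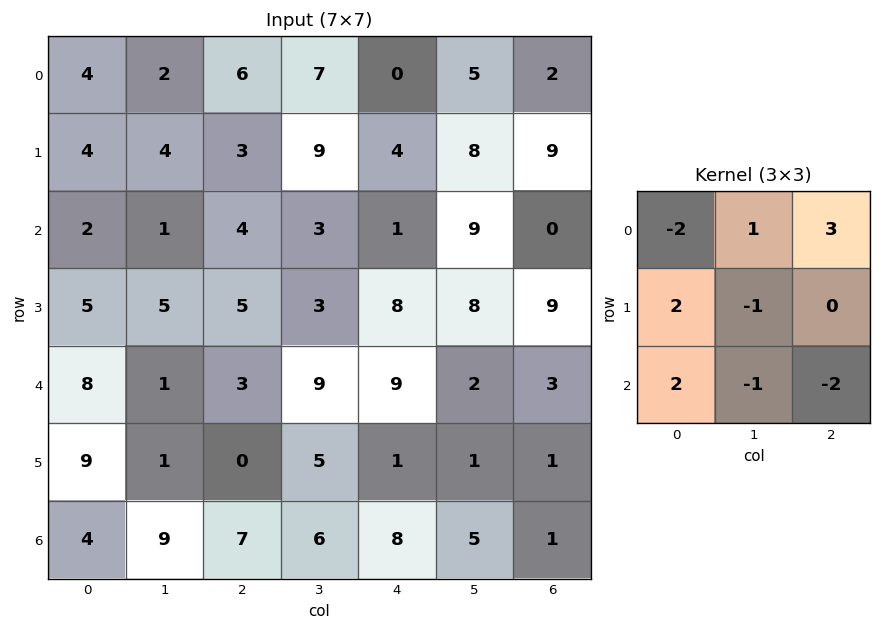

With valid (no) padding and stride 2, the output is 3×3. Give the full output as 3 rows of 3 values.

Output[0,0]: The receptive field on the input at this output position is [4 2 6 / 4 4 3 / 2 1 4]. Elementwise product with the kernel and sum: 4·-2 + 2·1 + 6·3 + 4·2 + 4·-1 + 2·2 + 1·-1 + 4·-2.

11 -5 4
23 -16 25
-4 17 3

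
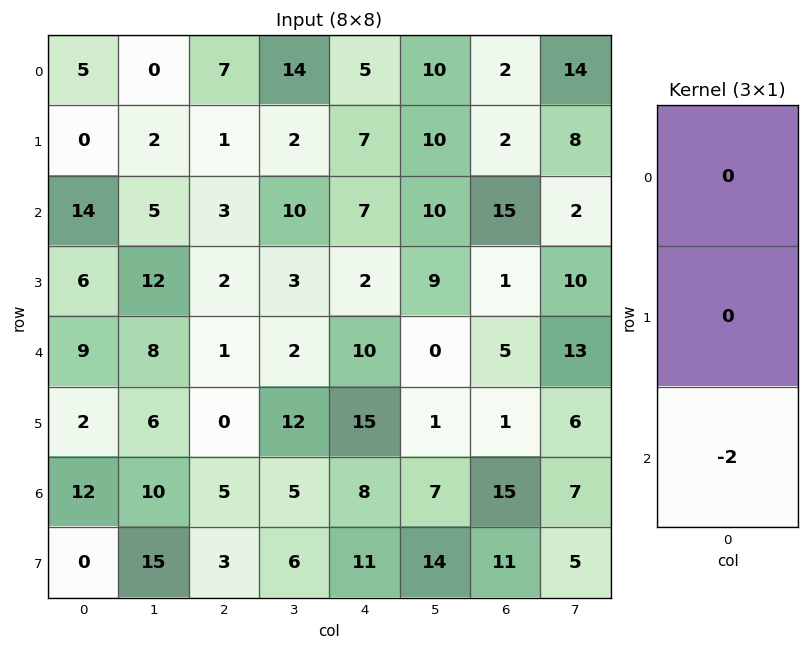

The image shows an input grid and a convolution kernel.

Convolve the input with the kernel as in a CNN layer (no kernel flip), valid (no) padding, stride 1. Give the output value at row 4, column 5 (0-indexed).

The receptive field on the input at this output position is [0 / 1 / 7]. Elementwise product with the kernel and sum: 7·-2.

-14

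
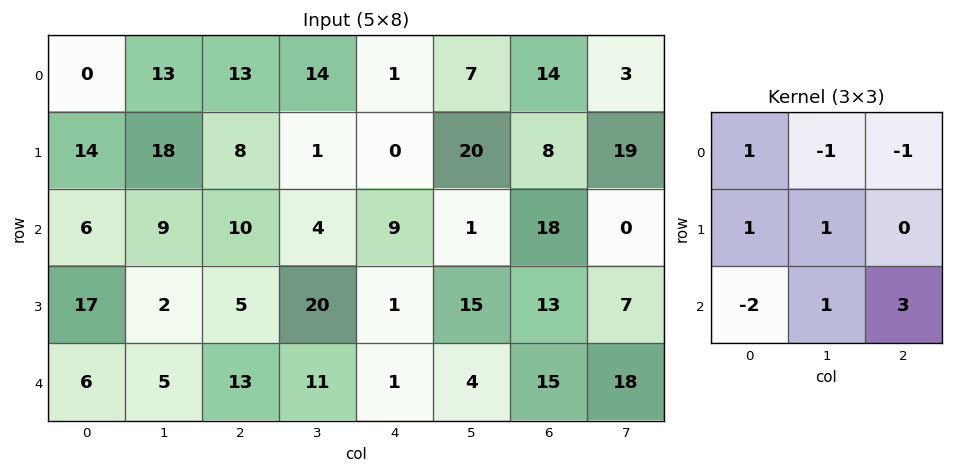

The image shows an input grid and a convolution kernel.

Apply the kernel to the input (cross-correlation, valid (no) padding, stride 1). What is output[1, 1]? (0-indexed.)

The receptive field on the input at this output position is [18 8 1 / 9 10 4 / 2 5 20]. Elementwise product with the kernel and sum: 18·1 + 8·-1 + 1·-1 + 9·1 + 10·1 + 2·-2 + 5·1 + 20·3.

89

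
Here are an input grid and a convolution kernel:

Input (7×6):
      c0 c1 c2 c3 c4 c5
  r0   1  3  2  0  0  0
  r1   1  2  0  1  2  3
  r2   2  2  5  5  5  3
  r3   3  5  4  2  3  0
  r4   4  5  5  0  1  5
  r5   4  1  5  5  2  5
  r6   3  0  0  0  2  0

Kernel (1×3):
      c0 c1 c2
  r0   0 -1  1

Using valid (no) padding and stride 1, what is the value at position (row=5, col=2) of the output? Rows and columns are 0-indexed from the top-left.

-3

The receptive field on the input at this output position is [5 5 2]. Elementwise product with the kernel and sum: 5·-1 + 2·1.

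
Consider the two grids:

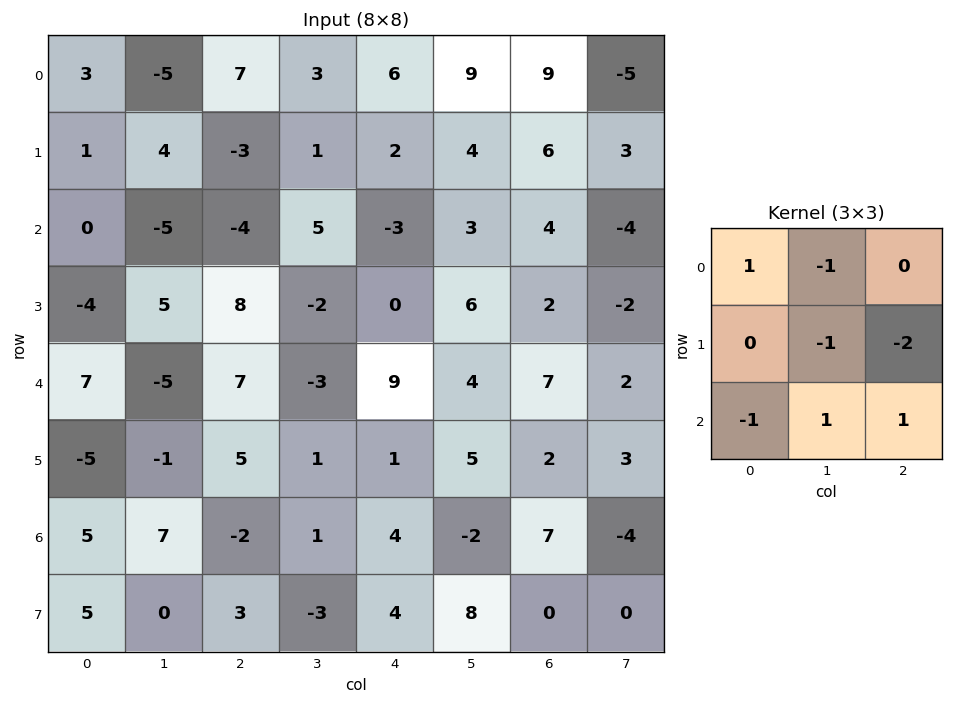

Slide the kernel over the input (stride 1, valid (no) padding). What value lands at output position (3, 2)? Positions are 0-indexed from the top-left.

The receptive field on the input at this output position is [8 -2 0 / 7 -3 9 / 5 1 1]. Elementwise product with the kernel and sum: 8·1 + -2·-1 + -3·-1 + 9·-2 + 5·-1 + 1·1 + 1·1.

-8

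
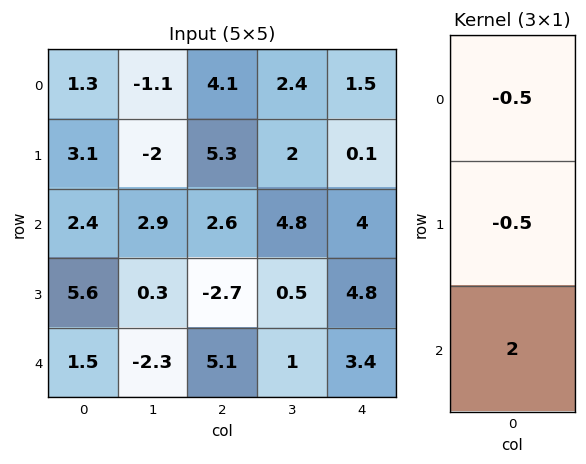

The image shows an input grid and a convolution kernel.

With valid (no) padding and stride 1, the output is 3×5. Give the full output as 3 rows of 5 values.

Output[0,0]: The receptive field on the input at this output position is [1.3 / 3.1 / 2.4]. Elementwise product with the kernel and sum: 1.3·-0.5 + 3.1·-0.5 + 2.4·2.
Output[0,1]: The receptive field on the input at this output position is [-1.1 / -2 / 2.9]. Elementwise product with the kernel and sum: -1.1·-0.5 + -2·-0.5 + 2.9·2.

2.6 7.35 0.5 7.4 7.2
8.45 0.15 -9.35 -2.4 7.55
-1 -6.2 10.25 -0.65 2.4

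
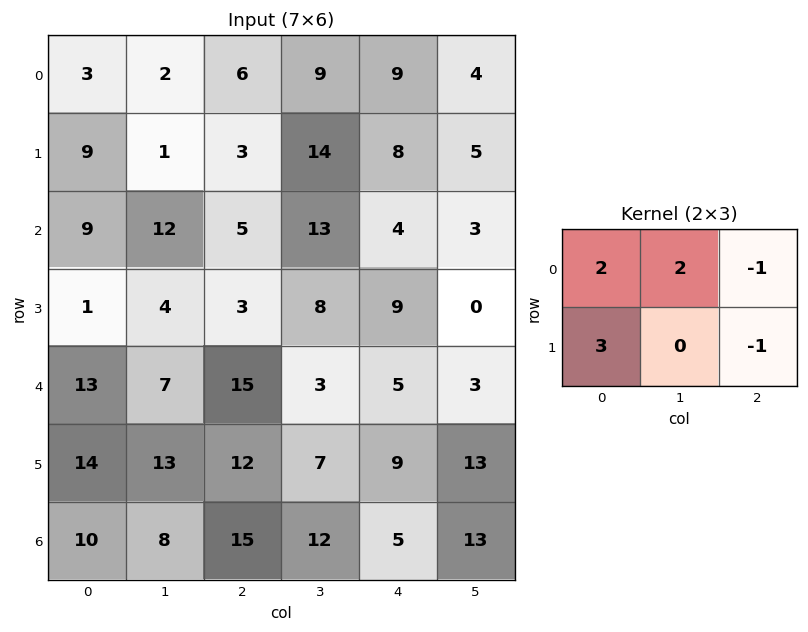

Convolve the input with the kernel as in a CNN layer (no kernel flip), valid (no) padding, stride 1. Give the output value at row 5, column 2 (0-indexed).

The receptive field on the input at this output position is [12 7 9 / 15 12 5]. Elementwise product with the kernel and sum: 12·2 + 7·2 + 9·-1 + 15·3 + 5·-1.

69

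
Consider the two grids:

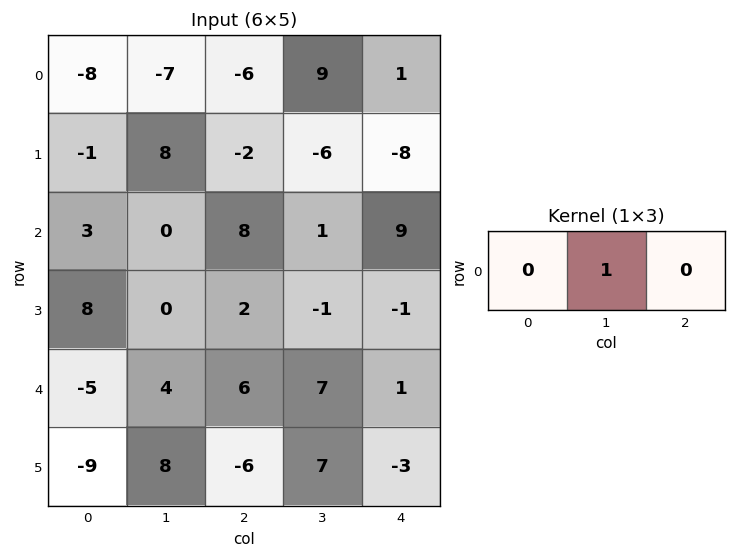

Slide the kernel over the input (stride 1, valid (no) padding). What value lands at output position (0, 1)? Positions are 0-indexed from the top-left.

-6

The receptive field on the input at this output position is [-7 -6 9]. Elementwise product with the kernel and sum: -6·1.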